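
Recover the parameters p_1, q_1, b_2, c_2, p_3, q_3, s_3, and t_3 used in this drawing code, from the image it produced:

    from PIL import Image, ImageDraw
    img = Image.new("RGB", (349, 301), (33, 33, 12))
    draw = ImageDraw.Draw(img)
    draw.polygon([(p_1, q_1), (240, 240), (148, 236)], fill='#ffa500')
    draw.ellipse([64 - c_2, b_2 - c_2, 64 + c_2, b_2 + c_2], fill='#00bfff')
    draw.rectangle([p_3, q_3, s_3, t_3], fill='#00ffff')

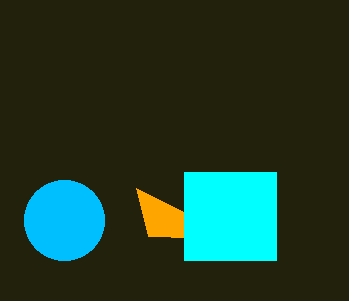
p_1 = 136; q_1 = 188; b_2 = 220; c_2 = 40; p_3 = 184; q_3 = 172; s_3 = 276; t_3 = 260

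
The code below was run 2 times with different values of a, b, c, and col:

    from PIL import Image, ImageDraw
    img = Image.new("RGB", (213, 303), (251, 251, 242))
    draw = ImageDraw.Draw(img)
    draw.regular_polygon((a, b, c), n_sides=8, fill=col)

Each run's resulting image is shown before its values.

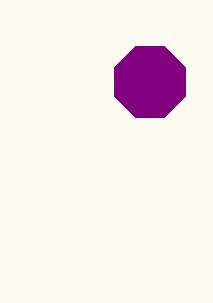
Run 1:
a = 150
b = 82
c = 38
col = 'purple'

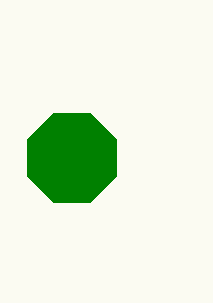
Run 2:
a = 72
b = 158
c = 48
col = 'green'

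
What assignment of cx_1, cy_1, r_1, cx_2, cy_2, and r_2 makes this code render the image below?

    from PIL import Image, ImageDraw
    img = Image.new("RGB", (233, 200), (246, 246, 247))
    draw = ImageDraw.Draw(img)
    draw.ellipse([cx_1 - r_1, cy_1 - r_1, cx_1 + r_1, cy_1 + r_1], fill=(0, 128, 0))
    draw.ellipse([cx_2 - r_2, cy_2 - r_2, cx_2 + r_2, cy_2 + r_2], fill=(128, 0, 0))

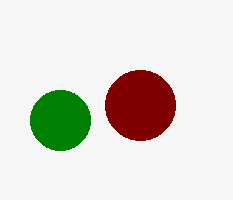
cx_1 = 60, cy_1 = 120, r_1 = 30, cx_2 = 140, cy_2 = 105, r_2 = 35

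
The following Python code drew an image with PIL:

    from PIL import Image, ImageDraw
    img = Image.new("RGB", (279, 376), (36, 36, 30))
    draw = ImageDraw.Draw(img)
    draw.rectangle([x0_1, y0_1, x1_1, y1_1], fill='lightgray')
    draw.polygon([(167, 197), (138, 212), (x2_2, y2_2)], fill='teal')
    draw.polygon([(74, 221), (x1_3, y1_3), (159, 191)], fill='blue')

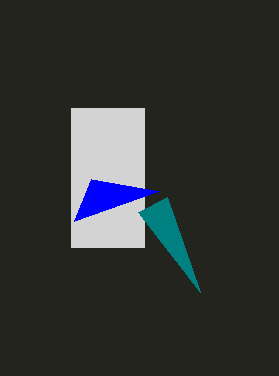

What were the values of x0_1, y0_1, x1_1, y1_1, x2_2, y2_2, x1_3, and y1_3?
x0_1 = 71
y0_1 = 108
x1_1 = 144
y1_1 = 247
x2_2 = 200
y2_2 = 292
x1_3 = 91
y1_3 = 179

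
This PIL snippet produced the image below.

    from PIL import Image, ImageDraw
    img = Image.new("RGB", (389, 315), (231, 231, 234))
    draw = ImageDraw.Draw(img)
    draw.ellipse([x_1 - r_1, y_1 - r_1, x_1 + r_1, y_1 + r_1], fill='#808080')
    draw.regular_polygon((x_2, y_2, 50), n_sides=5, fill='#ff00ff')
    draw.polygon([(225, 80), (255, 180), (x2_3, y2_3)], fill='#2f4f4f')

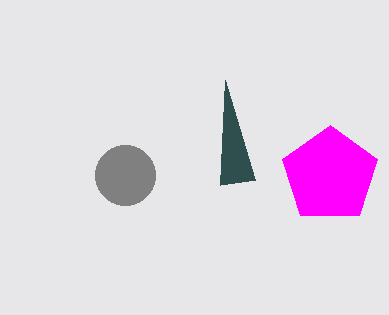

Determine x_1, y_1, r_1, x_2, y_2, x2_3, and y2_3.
x_1 = 125, y_1 = 175, r_1 = 30, x_2 = 330, y_2 = 175, x2_3 = 220, y2_3 = 185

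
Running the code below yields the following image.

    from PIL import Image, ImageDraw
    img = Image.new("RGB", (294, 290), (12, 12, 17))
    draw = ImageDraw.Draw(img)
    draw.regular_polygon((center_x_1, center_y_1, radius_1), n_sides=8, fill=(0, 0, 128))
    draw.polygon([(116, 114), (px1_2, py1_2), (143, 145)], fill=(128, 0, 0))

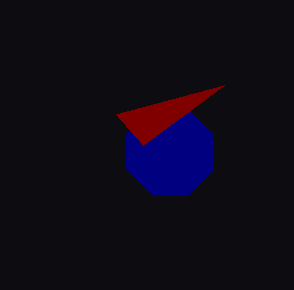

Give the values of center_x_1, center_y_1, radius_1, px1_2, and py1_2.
center_x_1 = 170; center_y_1 = 152; radius_1 = 47; px1_2 = 224; py1_2 = 85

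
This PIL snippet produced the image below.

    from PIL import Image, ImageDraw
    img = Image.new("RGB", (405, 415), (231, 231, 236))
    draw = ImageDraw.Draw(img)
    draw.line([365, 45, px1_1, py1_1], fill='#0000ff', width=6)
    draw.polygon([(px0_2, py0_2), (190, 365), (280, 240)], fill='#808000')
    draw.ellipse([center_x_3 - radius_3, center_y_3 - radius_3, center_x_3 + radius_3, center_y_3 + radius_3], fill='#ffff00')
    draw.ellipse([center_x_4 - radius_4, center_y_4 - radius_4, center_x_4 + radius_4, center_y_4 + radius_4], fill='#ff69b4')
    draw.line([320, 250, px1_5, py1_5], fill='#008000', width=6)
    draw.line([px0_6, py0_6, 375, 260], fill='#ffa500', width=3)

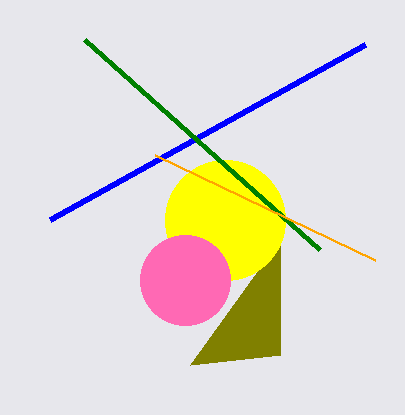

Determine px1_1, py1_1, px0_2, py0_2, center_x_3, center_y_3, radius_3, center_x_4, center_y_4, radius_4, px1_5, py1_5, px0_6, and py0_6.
px1_1 = 50
py1_1 = 220
px0_2 = 280
py0_2 = 355
center_x_3 = 225
center_y_3 = 220
radius_3 = 60
center_x_4 = 185
center_y_4 = 280
radius_4 = 45
px1_5 = 85
py1_5 = 40
px0_6 = 155
py0_6 = 155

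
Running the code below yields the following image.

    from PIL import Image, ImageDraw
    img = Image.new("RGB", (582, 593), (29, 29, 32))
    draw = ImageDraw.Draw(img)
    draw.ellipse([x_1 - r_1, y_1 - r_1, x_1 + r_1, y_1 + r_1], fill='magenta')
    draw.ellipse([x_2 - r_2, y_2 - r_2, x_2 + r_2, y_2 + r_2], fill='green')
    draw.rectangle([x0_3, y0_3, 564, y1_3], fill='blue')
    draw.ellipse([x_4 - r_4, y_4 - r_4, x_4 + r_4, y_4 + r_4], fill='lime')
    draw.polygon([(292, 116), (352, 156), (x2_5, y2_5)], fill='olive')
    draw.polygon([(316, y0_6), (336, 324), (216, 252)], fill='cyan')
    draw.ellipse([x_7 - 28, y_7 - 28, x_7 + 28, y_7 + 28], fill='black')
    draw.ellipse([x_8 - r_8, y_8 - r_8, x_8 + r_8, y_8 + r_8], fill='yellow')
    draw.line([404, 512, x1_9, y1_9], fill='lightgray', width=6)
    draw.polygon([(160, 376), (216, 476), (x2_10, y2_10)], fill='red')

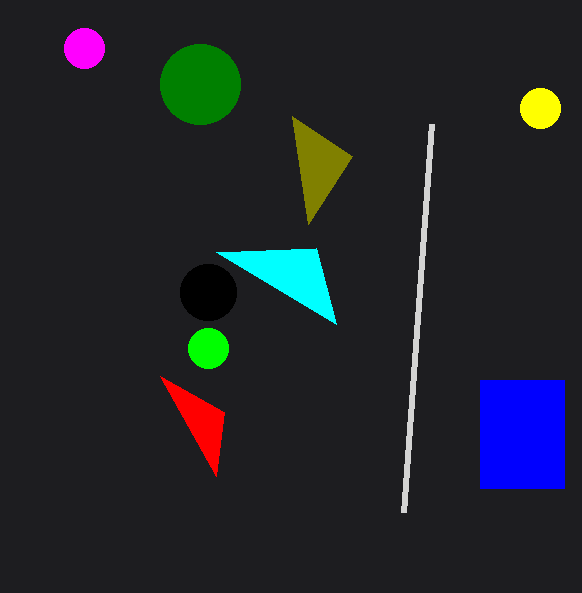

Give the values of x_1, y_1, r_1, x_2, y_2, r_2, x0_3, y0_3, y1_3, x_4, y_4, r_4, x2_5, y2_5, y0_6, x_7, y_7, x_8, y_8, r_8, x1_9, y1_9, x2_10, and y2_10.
x_1 = 84, y_1 = 48, r_1 = 20, x_2 = 200, y_2 = 84, r_2 = 40, x0_3 = 480, y0_3 = 380, y1_3 = 488, x_4 = 208, y_4 = 348, r_4 = 20, x2_5 = 308, y2_5 = 224, y0_6 = 248, x_7 = 208, y_7 = 292, x_8 = 540, y_8 = 108, r_8 = 20, x1_9 = 432, y1_9 = 124, x2_10 = 224, y2_10 = 412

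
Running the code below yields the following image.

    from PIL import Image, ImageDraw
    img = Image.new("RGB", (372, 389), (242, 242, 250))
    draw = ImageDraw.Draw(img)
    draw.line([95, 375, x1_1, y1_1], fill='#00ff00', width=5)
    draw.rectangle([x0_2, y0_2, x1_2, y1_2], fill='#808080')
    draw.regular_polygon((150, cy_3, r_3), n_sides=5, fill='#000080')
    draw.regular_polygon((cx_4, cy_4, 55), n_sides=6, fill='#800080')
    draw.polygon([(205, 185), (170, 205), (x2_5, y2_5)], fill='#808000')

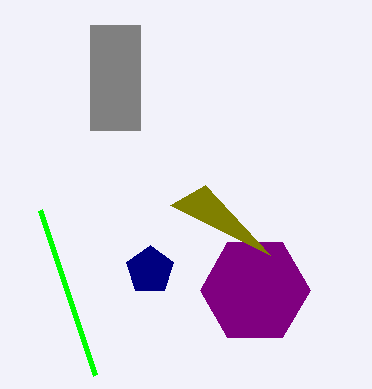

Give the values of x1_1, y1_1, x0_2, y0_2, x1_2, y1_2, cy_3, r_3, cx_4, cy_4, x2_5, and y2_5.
x1_1 = 40; y1_1 = 210; x0_2 = 90; y0_2 = 25; x1_2 = 140; y1_2 = 130; cy_3 = 270; r_3 = 25; cx_4 = 255; cy_4 = 290; x2_5 = 270; y2_5 = 255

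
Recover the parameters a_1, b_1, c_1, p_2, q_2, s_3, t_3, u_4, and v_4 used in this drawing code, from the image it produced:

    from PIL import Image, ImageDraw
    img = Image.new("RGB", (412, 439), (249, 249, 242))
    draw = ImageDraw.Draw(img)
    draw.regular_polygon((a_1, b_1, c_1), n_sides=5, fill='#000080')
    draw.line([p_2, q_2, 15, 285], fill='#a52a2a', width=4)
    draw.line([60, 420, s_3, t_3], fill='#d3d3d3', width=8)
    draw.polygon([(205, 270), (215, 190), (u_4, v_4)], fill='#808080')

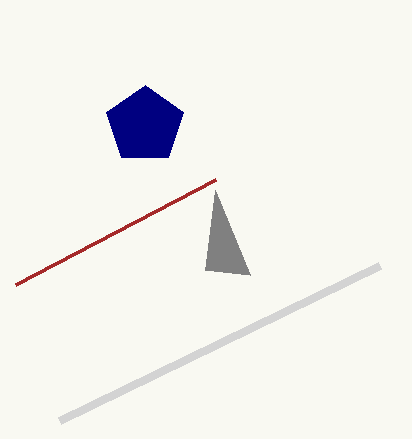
a_1 = 145; b_1 = 125; c_1 = 40; p_2 = 215; q_2 = 180; s_3 = 380; t_3 = 265; u_4 = 250; v_4 = 275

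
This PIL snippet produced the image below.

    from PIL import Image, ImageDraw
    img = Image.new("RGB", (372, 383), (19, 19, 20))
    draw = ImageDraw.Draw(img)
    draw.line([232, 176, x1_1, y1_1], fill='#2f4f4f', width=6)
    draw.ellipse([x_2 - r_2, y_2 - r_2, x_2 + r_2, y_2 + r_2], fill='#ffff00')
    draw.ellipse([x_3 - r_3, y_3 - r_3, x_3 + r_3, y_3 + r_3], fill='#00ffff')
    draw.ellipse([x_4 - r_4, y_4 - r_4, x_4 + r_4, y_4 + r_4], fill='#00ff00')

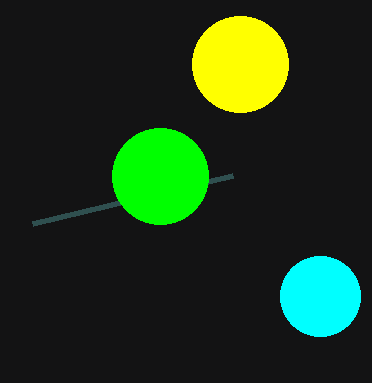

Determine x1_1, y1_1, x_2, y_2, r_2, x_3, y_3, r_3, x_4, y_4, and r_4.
x1_1 = 32
y1_1 = 224
x_2 = 240
y_2 = 64
r_2 = 48
x_3 = 320
y_3 = 296
r_3 = 40
x_4 = 160
y_4 = 176
r_4 = 48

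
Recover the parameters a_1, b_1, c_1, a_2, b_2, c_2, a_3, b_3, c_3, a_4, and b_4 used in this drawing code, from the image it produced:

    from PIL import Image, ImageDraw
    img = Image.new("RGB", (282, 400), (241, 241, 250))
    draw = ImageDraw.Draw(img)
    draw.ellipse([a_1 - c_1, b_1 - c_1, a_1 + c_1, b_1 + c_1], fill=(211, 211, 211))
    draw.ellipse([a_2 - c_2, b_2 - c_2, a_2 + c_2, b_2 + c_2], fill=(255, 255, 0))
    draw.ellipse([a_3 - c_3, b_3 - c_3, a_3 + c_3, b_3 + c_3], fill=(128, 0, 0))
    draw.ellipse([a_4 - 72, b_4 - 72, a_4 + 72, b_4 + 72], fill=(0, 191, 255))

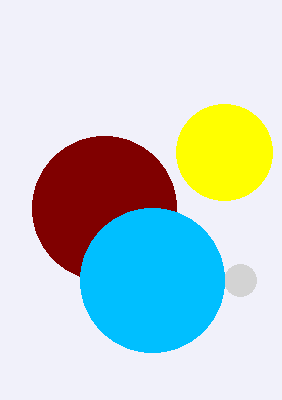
a_1 = 240, b_1 = 280, c_1 = 16, a_2 = 224, b_2 = 152, c_2 = 48, a_3 = 104, b_3 = 208, c_3 = 72, a_4 = 152, b_4 = 280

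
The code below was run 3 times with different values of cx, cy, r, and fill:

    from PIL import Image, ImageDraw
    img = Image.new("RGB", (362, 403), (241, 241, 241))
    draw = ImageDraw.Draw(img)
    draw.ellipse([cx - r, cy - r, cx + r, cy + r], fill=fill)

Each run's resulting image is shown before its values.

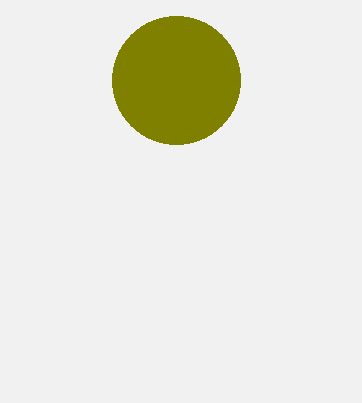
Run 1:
cx = 176; cy = 80; r = 64; fill = 'olive'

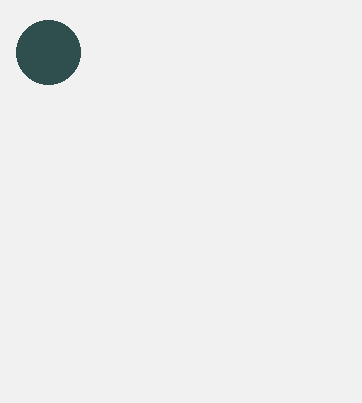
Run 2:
cx = 48, cy = 52, r = 32, fill = 'darkslategray'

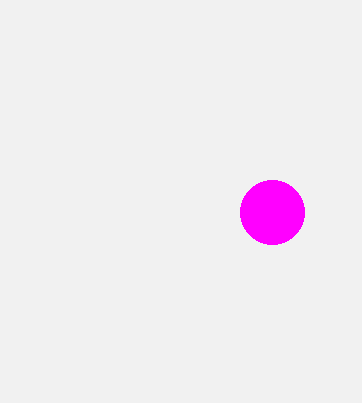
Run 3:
cx = 272; cy = 212; r = 32; fill = 'magenta'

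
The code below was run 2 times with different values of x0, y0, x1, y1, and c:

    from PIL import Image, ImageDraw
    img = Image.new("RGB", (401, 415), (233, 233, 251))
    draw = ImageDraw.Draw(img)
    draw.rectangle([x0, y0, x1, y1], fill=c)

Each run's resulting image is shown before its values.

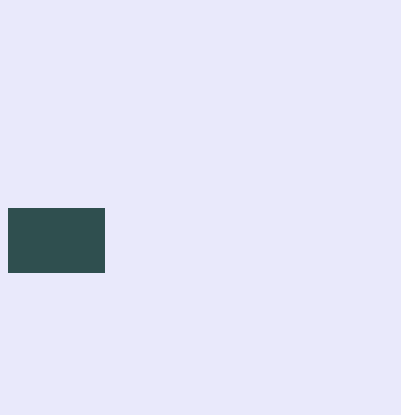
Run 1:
x0 = 8; y0 = 208; x1 = 104; y1 = 272; c = 'darkslategray'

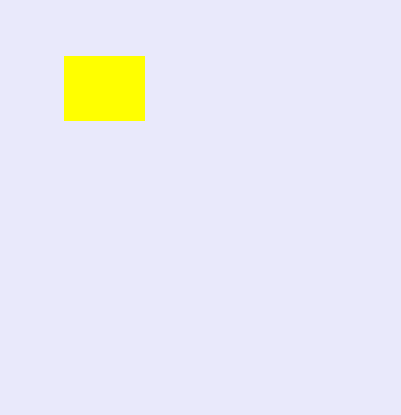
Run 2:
x0 = 64
y0 = 56
x1 = 144
y1 = 120
c = 'yellow'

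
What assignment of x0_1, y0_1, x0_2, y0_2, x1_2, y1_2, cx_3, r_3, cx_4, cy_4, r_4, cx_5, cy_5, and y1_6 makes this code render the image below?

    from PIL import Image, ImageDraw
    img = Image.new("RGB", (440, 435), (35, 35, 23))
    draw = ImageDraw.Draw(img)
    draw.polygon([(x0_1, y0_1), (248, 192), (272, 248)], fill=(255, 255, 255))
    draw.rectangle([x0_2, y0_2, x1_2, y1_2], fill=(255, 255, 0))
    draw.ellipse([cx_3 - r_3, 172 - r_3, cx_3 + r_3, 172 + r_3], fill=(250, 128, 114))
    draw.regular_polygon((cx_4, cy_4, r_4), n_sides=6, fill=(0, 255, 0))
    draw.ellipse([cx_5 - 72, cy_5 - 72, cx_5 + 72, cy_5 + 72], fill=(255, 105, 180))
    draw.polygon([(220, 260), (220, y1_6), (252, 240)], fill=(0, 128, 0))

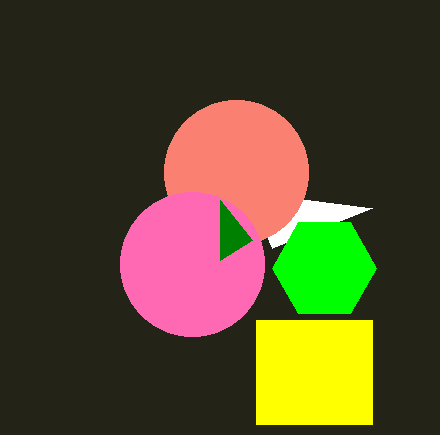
x0_1 = 372; y0_1 = 208; x0_2 = 256; y0_2 = 320; x1_2 = 372; y1_2 = 424; cx_3 = 236; r_3 = 72; cx_4 = 324; cy_4 = 268; r_4 = 52; cx_5 = 192; cy_5 = 264; y1_6 = 200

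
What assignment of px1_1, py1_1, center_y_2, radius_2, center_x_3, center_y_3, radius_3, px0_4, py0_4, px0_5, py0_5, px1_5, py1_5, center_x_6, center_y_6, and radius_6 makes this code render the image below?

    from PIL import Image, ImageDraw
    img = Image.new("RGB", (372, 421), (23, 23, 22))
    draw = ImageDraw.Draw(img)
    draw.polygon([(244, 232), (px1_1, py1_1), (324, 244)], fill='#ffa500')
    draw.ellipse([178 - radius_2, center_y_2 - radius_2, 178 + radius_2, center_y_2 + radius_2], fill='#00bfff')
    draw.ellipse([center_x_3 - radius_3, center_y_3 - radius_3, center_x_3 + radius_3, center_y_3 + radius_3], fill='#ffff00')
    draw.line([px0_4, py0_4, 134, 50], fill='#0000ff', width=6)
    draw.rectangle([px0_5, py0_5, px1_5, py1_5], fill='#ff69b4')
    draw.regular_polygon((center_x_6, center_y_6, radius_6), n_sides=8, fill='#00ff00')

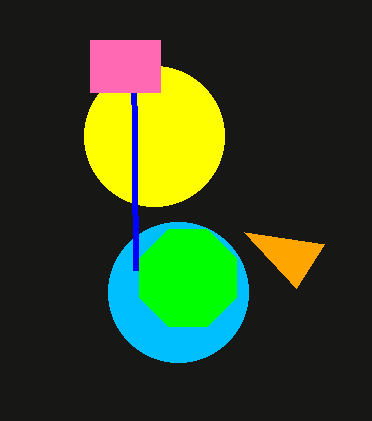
px1_1 = 296
py1_1 = 288
center_y_2 = 292
radius_2 = 70
center_x_3 = 154
center_y_3 = 136
radius_3 = 70
px0_4 = 136
py0_4 = 270
px0_5 = 90
py0_5 = 40
px1_5 = 160
py1_5 = 92
center_x_6 = 188
center_y_6 = 278
radius_6 = 52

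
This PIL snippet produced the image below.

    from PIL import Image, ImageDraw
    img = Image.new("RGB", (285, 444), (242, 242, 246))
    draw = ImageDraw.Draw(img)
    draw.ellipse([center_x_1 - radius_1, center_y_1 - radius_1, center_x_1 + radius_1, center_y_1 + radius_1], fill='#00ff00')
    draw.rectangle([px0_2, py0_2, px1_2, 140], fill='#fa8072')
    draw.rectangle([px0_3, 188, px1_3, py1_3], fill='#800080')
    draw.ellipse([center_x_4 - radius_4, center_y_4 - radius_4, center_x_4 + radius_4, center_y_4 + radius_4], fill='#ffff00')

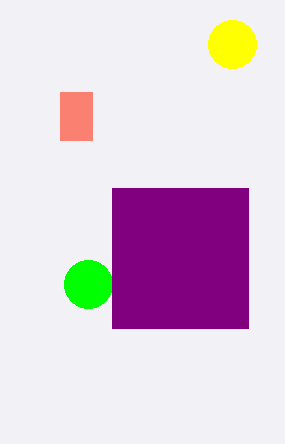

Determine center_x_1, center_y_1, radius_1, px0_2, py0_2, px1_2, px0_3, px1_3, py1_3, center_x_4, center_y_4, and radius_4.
center_x_1 = 88
center_y_1 = 284
radius_1 = 24
px0_2 = 60
py0_2 = 92
px1_2 = 92
px0_3 = 112
px1_3 = 248
py1_3 = 328
center_x_4 = 232
center_y_4 = 44
radius_4 = 24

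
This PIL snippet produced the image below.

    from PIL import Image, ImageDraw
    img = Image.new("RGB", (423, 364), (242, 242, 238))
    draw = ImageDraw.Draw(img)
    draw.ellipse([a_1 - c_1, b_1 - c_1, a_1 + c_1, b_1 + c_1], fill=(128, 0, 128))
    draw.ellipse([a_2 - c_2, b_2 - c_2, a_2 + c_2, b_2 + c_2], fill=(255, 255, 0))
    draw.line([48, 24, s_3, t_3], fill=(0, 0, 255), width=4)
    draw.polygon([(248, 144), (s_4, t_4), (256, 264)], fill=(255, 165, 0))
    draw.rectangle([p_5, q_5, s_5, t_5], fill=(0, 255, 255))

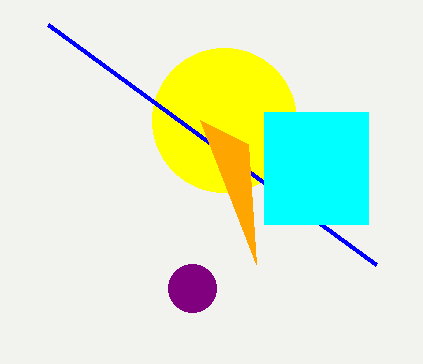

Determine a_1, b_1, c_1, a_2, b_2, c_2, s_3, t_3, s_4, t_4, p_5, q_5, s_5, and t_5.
a_1 = 192, b_1 = 288, c_1 = 24, a_2 = 224, b_2 = 120, c_2 = 72, s_3 = 376, t_3 = 264, s_4 = 200, t_4 = 120, p_5 = 264, q_5 = 112, s_5 = 368, t_5 = 224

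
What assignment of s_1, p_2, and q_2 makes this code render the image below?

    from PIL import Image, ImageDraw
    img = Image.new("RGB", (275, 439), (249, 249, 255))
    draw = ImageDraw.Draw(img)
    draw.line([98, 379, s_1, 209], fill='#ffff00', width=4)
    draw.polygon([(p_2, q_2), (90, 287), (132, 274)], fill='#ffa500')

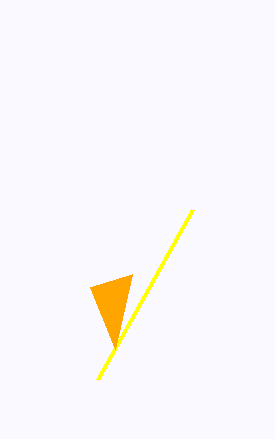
s_1 = 193; p_2 = 115; q_2 = 349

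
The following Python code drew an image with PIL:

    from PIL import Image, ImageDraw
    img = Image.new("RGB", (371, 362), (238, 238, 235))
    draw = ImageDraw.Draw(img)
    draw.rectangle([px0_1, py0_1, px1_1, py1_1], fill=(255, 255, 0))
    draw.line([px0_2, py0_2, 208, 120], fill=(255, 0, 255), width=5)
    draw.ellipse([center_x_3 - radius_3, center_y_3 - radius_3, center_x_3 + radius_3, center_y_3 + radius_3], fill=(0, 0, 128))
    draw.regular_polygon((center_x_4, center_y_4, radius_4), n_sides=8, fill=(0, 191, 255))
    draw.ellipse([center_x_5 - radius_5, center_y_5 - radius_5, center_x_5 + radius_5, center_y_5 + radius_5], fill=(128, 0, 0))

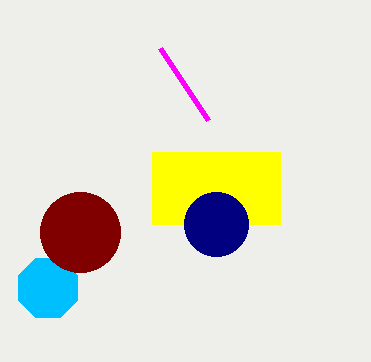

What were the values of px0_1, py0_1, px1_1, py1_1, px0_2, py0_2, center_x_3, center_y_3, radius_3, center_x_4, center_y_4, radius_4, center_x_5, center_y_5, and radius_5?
px0_1 = 152, py0_1 = 152, px1_1 = 280, py1_1 = 224, px0_2 = 160, py0_2 = 48, center_x_3 = 216, center_y_3 = 224, radius_3 = 32, center_x_4 = 48, center_y_4 = 288, radius_4 = 32, center_x_5 = 80, center_y_5 = 232, radius_5 = 40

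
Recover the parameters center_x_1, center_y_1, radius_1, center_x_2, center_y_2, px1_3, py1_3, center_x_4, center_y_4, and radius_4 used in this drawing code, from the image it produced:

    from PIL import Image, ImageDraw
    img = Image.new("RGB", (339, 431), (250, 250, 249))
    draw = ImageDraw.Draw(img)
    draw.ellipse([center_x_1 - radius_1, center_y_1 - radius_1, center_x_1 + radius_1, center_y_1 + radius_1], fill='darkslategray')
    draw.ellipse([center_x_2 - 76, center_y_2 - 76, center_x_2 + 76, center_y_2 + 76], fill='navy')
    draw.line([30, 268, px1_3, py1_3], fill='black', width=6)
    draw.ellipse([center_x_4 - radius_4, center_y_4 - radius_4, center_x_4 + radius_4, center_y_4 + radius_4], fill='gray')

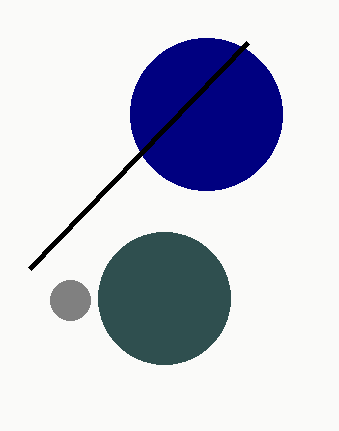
center_x_1 = 164; center_y_1 = 298; radius_1 = 66; center_x_2 = 206; center_y_2 = 114; px1_3 = 248; py1_3 = 42; center_x_4 = 70; center_y_4 = 300; radius_4 = 20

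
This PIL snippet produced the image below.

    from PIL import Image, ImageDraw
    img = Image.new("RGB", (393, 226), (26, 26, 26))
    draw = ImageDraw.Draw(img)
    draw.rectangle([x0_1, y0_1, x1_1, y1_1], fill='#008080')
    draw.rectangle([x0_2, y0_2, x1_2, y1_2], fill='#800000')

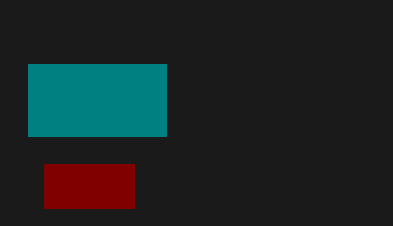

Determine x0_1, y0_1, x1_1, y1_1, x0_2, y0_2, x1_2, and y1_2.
x0_1 = 28
y0_1 = 64
x1_1 = 166
y1_1 = 136
x0_2 = 44
y0_2 = 164
x1_2 = 134
y1_2 = 208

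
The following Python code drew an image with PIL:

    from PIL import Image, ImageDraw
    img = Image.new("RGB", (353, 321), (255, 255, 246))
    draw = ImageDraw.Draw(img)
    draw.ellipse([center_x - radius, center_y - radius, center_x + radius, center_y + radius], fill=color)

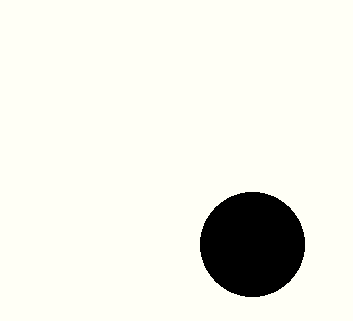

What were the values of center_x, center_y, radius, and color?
center_x = 252; center_y = 244; radius = 52; color = 'black'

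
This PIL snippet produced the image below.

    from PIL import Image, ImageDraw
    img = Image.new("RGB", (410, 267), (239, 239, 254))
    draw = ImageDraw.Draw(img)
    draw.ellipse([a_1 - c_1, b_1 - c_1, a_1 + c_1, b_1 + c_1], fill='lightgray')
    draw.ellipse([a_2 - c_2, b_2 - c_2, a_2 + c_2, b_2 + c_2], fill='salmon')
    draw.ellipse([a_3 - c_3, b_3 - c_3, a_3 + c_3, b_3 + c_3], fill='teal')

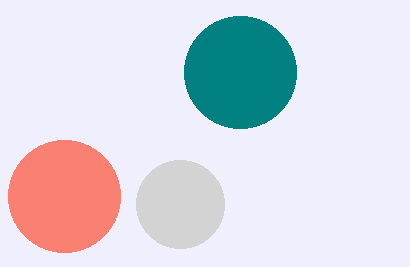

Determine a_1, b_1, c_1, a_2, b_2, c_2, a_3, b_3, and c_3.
a_1 = 180; b_1 = 204; c_1 = 44; a_2 = 64; b_2 = 196; c_2 = 56; a_3 = 240; b_3 = 72; c_3 = 56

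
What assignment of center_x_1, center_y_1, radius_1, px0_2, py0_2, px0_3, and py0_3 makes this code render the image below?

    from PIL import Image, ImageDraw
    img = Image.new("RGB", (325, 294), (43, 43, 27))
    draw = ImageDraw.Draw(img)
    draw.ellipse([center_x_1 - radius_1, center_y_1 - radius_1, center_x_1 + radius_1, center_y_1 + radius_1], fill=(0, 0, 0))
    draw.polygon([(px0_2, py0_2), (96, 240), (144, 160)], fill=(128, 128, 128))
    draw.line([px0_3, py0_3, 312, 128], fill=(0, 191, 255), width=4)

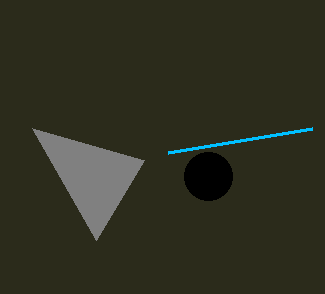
center_x_1 = 208
center_y_1 = 176
radius_1 = 24
px0_2 = 32
py0_2 = 128
px0_3 = 168
py0_3 = 152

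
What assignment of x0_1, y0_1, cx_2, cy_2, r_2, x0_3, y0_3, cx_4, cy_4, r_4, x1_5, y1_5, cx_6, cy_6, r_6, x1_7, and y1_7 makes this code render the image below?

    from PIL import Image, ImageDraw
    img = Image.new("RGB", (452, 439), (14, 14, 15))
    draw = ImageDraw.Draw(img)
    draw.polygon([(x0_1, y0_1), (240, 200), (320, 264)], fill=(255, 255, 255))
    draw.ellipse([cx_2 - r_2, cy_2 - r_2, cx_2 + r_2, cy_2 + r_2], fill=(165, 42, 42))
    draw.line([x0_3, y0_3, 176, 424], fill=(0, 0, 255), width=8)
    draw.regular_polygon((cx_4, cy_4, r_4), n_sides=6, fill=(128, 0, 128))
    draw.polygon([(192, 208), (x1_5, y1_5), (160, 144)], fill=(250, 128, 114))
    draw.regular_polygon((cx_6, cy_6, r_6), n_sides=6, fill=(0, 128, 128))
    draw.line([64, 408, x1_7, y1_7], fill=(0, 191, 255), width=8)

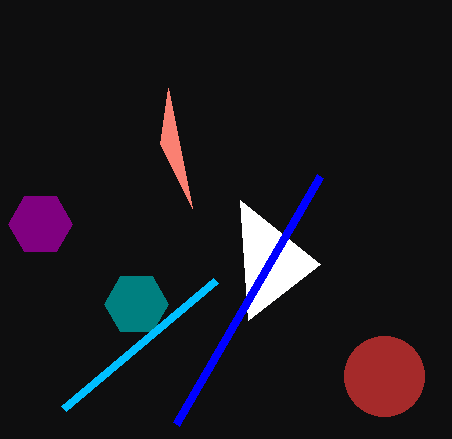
x0_1 = 248
y0_1 = 320
cx_2 = 384
cy_2 = 376
r_2 = 40
x0_3 = 320
y0_3 = 176
cx_4 = 40
cy_4 = 224
r_4 = 32
x1_5 = 168
y1_5 = 88
cx_6 = 136
cy_6 = 304
r_6 = 32
x1_7 = 216
y1_7 = 280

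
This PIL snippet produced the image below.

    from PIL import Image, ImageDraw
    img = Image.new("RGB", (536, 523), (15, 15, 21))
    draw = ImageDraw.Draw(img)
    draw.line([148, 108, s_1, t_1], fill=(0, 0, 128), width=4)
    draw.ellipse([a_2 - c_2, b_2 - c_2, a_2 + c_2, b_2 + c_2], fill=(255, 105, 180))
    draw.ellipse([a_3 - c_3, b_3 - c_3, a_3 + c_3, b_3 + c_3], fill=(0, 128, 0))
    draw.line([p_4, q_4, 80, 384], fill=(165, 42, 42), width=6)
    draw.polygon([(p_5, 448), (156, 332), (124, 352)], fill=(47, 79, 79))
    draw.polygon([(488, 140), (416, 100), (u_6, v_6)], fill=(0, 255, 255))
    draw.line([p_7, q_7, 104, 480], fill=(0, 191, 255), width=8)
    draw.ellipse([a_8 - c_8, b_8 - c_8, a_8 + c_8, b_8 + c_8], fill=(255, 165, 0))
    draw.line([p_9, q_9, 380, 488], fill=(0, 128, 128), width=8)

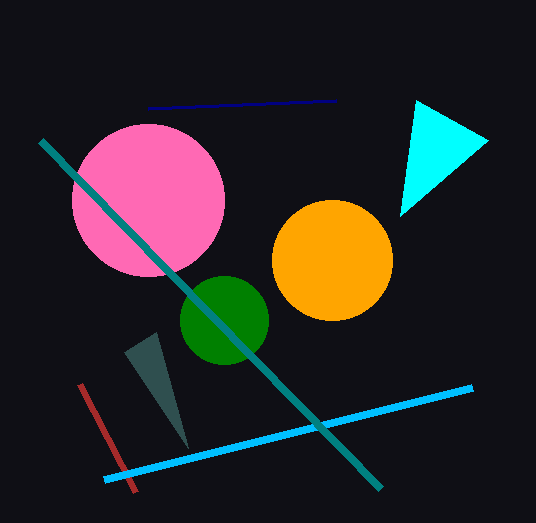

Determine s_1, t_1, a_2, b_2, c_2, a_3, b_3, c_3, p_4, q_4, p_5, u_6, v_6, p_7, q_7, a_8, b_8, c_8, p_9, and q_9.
s_1 = 336; t_1 = 100; a_2 = 148; b_2 = 200; c_2 = 76; a_3 = 224; b_3 = 320; c_3 = 44; p_4 = 136; q_4 = 492; p_5 = 188; u_6 = 400; v_6 = 216; p_7 = 472; q_7 = 388; a_8 = 332; b_8 = 260; c_8 = 60; p_9 = 40; q_9 = 140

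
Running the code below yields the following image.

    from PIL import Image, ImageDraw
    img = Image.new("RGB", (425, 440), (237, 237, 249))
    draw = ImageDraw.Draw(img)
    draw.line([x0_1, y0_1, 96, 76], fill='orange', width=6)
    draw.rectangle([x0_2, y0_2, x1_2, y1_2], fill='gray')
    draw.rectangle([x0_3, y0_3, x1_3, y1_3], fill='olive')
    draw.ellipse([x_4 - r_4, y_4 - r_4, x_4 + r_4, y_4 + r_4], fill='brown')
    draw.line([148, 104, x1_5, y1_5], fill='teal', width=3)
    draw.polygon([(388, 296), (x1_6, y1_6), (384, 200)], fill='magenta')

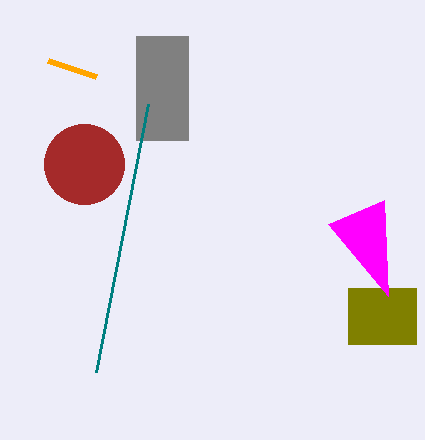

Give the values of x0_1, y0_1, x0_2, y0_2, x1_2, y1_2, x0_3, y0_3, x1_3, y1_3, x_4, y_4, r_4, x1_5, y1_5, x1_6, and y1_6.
x0_1 = 48, y0_1 = 60, x0_2 = 136, y0_2 = 36, x1_2 = 188, y1_2 = 140, x0_3 = 348, y0_3 = 288, x1_3 = 416, y1_3 = 344, x_4 = 84, y_4 = 164, r_4 = 40, x1_5 = 96, y1_5 = 372, x1_6 = 328, y1_6 = 224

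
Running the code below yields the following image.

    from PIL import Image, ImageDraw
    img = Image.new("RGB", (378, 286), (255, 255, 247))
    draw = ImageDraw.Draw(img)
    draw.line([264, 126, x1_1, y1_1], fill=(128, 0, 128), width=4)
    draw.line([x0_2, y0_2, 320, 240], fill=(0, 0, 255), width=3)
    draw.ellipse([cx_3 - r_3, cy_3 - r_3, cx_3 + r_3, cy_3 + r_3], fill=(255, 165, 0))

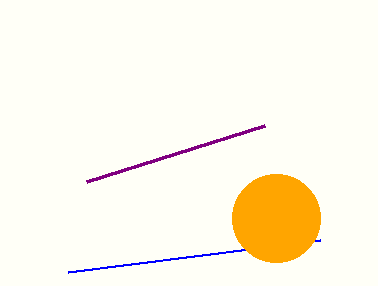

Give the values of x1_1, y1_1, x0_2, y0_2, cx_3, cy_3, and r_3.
x1_1 = 86; y1_1 = 182; x0_2 = 68; y0_2 = 272; cx_3 = 276; cy_3 = 218; r_3 = 44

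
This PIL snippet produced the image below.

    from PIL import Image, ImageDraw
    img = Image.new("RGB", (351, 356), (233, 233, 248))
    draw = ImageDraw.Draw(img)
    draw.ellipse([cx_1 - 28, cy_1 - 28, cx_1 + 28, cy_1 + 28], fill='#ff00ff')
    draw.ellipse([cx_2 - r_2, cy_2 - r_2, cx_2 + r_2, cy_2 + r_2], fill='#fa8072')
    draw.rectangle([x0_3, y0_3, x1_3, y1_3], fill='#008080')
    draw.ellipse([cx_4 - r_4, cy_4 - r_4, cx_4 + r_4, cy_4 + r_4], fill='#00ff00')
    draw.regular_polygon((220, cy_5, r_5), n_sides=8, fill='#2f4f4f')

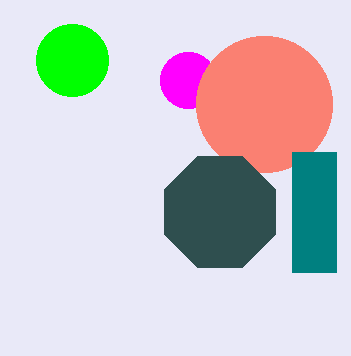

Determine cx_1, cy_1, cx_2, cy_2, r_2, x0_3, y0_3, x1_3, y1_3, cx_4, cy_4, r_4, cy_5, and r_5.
cx_1 = 188, cy_1 = 80, cx_2 = 264, cy_2 = 104, r_2 = 68, x0_3 = 292, y0_3 = 152, x1_3 = 336, y1_3 = 272, cx_4 = 72, cy_4 = 60, r_4 = 36, cy_5 = 212, r_5 = 60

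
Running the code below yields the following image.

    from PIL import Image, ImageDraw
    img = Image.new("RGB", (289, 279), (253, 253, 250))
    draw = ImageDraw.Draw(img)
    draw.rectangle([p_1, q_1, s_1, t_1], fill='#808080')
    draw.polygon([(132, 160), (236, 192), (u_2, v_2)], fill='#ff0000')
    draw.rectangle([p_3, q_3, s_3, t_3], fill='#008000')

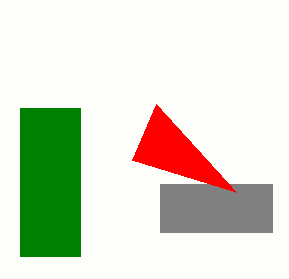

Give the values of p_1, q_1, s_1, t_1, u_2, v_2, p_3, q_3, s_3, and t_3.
p_1 = 160; q_1 = 184; s_1 = 272; t_1 = 232; u_2 = 156; v_2 = 104; p_3 = 20; q_3 = 108; s_3 = 80; t_3 = 256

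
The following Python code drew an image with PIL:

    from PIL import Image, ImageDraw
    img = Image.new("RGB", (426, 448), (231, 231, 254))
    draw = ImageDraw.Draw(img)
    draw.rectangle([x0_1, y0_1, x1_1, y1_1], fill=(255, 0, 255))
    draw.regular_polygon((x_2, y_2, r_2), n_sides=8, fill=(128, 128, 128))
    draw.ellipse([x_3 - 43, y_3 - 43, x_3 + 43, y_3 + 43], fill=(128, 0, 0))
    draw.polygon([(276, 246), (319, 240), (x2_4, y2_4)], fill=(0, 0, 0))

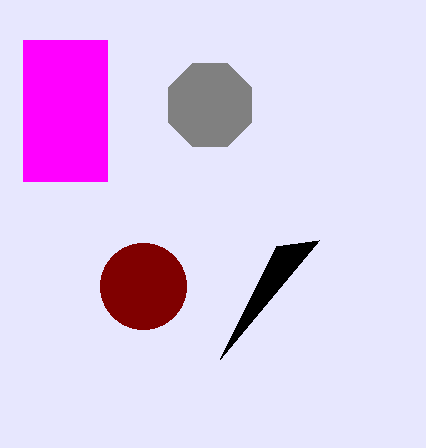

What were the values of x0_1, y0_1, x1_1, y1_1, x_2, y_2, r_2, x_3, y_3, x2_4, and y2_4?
x0_1 = 23
y0_1 = 40
x1_1 = 107
y1_1 = 181
x_2 = 210
y_2 = 105
r_2 = 45
x_3 = 143
y_3 = 286
x2_4 = 220
y2_4 = 359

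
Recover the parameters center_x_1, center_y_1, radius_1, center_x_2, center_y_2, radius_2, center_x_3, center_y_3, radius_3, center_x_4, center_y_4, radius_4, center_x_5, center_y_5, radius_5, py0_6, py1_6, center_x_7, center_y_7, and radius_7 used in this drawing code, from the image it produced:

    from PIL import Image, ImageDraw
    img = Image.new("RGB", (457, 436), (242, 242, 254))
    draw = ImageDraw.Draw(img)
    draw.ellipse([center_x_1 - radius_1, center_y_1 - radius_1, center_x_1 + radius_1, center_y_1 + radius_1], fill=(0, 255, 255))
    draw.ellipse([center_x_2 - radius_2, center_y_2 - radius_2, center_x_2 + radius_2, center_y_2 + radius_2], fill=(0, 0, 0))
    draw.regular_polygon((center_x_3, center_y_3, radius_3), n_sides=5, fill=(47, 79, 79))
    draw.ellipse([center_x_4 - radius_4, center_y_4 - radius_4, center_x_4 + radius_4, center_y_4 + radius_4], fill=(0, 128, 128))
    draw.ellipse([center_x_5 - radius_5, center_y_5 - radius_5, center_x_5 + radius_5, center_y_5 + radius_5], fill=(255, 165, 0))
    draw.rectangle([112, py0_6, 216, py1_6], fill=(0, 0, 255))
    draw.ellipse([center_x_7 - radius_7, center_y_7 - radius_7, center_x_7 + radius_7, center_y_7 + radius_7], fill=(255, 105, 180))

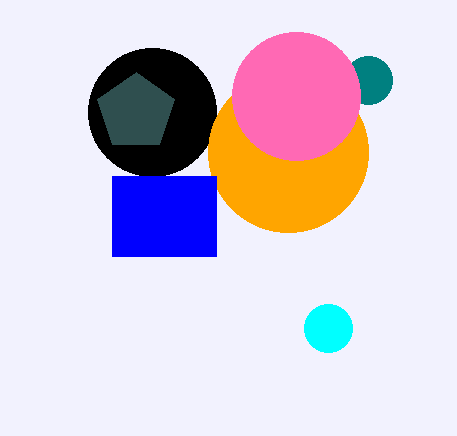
center_x_1 = 328
center_y_1 = 328
radius_1 = 24
center_x_2 = 152
center_y_2 = 112
radius_2 = 64
center_x_3 = 136
center_y_3 = 112
radius_3 = 40
center_x_4 = 368
center_y_4 = 80
radius_4 = 24
center_x_5 = 288
center_y_5 = 152
radius_5 = 80
py0_6 = 176
py1_6 = 256
center_x_7 = 296
center_y_7 = 96
radius_7 = 64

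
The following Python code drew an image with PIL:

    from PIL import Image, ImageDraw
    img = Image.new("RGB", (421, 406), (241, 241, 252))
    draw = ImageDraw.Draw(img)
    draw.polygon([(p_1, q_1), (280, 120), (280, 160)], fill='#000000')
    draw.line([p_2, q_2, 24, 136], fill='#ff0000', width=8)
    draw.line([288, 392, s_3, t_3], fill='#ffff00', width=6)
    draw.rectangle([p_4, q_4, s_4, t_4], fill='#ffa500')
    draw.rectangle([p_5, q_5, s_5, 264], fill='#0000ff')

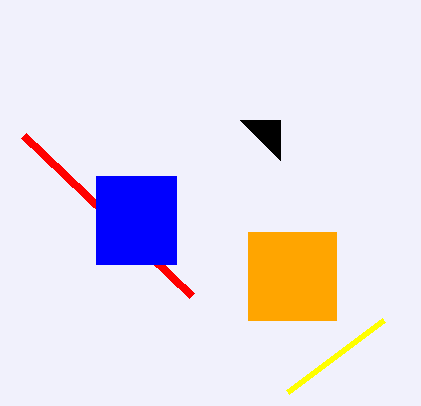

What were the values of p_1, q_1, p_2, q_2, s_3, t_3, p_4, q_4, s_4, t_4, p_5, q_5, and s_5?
p_1 = 240
q_1 = 120
p_2 = 192
q_2 = 296
s_3 = 384
t_3 = 320
p_4 = 248
q_4 = 232
s_4 = 336
t_4 = 320
p_5 = 96
q_5 = 176
s_5 = 176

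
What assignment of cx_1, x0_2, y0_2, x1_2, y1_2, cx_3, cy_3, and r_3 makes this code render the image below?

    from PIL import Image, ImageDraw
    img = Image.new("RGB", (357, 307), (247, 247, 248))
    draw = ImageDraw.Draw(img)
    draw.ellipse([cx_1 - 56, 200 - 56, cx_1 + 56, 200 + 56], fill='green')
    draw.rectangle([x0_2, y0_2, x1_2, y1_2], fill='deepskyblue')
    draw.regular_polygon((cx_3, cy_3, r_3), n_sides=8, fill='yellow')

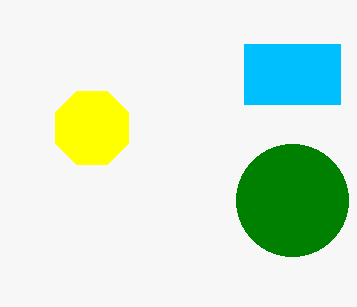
cx_1 = 292
x0_2 = 244
y0_2 = 44
x1_2 = 340
y1_2 = 104
cx_3 = 92
cy_3 = 128
r_3 = 40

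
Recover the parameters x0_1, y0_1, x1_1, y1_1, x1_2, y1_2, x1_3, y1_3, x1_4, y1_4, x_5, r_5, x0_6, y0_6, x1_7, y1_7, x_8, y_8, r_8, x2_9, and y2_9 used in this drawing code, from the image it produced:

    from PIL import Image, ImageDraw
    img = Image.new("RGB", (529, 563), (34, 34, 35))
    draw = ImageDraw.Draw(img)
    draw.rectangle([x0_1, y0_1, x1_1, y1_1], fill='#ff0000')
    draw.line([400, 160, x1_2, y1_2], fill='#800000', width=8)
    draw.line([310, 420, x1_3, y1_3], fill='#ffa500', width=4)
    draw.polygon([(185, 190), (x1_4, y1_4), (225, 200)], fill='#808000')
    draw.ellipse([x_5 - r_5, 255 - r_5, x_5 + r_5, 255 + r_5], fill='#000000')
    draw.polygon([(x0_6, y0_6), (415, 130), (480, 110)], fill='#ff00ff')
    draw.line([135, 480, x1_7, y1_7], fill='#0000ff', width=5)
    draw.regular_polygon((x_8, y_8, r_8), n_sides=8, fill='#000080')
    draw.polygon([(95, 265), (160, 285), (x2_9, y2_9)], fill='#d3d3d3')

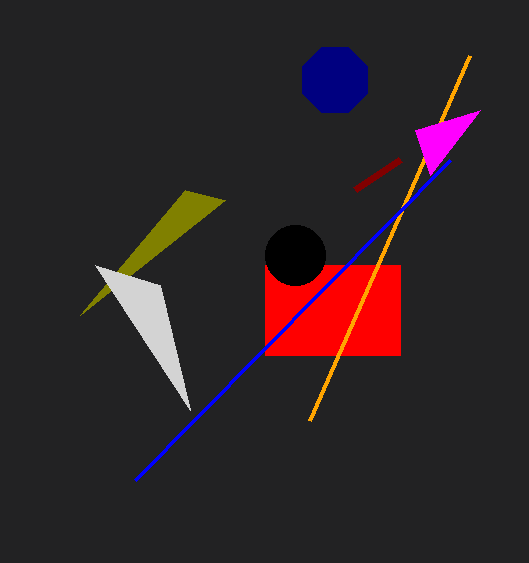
x0_1 = 265, y0_1 = 265, x1_1 = 400, y1_1 = 355, x1_2 = 355, y1_2 = 190, x1_3 = 470, y1_3 = 55, x1_4 = 80, y1_4 = 315, x_5 = 295, r_5 = 30, x0_6 = 430, y0_6 = 175, x1_7 = 450, y1_7 = 160, x_8 = 335, y_8 = 80, r_8 = 35, x2_9 = 190, y2_9 = 410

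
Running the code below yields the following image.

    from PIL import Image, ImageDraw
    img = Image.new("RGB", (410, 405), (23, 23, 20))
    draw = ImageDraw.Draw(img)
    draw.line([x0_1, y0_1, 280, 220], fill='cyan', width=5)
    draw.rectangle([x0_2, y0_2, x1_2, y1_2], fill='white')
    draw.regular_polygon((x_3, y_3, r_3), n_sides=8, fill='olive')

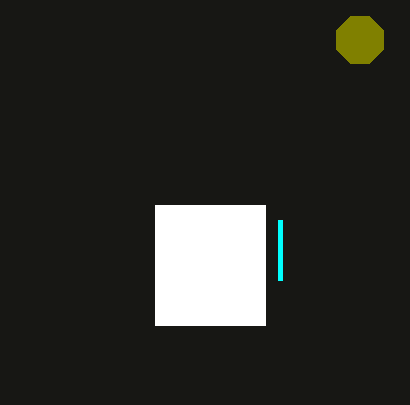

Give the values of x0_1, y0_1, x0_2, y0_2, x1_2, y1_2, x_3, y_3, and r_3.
x0_1 = 280, y0_1 = 280, x0_2 = 155, y0_2 = 205, x1_2 = 265, y1_2 = 325, x_3 = 360, y_3 = 40, r_3 = 25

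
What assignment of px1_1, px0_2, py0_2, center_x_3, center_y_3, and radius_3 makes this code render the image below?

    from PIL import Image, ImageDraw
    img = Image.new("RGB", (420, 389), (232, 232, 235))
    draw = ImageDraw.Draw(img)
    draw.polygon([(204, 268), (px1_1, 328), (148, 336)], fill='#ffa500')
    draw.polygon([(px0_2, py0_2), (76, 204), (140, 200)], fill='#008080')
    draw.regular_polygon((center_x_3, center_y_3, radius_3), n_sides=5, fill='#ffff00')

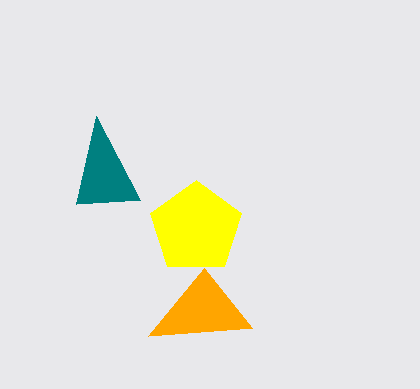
px1_1 = 252
px0_2 = 96
py0_2 = 116
center_x_3 = 196
center_y_3 = 228
radius_3 = 48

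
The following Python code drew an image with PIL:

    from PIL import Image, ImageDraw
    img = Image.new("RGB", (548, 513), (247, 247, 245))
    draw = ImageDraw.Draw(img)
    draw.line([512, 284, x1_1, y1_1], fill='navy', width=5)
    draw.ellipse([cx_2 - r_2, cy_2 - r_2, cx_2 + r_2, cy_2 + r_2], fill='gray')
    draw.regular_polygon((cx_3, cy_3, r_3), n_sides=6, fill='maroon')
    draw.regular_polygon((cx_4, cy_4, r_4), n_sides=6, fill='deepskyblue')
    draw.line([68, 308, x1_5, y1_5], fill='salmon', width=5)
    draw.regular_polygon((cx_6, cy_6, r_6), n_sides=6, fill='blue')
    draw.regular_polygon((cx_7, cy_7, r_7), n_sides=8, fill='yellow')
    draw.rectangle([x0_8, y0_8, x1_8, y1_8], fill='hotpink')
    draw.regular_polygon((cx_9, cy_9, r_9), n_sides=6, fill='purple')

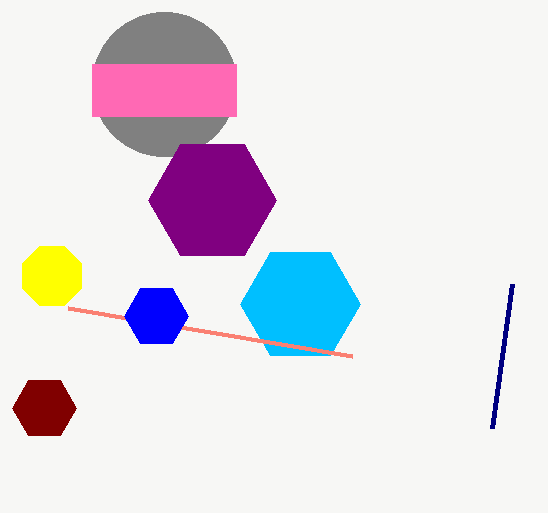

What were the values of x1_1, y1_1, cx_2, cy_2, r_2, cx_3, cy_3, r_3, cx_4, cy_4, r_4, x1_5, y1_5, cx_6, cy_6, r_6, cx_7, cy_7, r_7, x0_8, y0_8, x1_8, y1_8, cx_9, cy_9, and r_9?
x1_1 = 492, y1_1 = 428, cx_2 = 164, cy_2 = 84, r_2 = 72, cx_3 = 44, cy_3 = 408, r_3 = 32, cx_4 = 300, cy_4 = 304, r_4 = 60, x1_5 = 352, y1_5 = 356, cx_6 = 156, cy_6 = 316, r_6 = 32, cx_7 = 52, cy_7 = 276, r_7 = 32, x0_8 = 92, y0_8 = 64, x1_8 = 236, y1_8 = 116, cx_9 = 212, cy_9 = 200, r_9 = 64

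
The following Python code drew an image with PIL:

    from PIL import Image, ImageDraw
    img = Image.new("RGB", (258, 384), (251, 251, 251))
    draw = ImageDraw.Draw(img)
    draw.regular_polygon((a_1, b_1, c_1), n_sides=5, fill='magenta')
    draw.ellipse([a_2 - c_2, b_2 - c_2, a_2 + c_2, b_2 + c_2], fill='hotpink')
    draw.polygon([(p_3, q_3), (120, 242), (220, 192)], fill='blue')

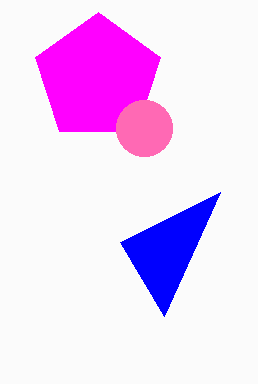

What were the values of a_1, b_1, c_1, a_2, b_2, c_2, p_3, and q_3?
a_1 = 98; b_1 = 78; c_1 = 66; a_2 = 144; b_2 = 128; c_2 = 28; p_3 = 164; q_3 = 316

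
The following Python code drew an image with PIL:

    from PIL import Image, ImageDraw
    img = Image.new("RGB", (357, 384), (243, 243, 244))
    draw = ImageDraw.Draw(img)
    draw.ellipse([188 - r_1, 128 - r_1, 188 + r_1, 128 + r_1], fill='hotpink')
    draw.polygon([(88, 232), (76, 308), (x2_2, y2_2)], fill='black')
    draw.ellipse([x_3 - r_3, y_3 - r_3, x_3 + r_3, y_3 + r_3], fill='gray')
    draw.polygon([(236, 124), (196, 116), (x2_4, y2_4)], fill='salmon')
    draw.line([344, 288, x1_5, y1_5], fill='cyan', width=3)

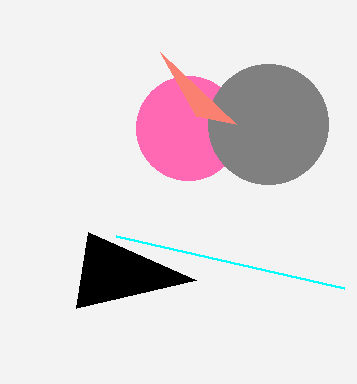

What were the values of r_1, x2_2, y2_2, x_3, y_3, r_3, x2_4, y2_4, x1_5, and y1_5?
r_1 = 52; x2_2 = 196; y2_2 = 280; x_3 = 268; y_3 = 124; r_3 = 60; x2_4 = 160; y2_4 = 52; x1_5 = 116; y1_5 = 236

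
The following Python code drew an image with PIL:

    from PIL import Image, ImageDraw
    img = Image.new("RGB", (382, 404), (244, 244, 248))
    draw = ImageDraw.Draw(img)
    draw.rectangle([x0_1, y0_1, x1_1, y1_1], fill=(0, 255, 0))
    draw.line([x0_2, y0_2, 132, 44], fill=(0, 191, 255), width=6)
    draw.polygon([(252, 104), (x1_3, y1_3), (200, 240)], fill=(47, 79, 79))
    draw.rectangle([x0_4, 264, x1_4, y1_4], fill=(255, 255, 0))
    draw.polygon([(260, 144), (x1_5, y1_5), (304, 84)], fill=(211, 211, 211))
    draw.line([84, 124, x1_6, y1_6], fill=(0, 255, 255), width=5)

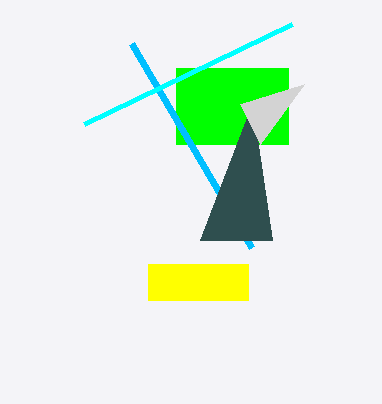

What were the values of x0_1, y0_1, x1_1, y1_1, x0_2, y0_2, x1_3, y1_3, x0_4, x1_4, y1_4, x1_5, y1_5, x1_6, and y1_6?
x0_1 = 176, y0_1 = 68, x1_1 = 288, y1_1 = 144, x0_2 = 252, y0_2 = 248, x1_3 = 272, y1_3 = 240, x0_4 = 148, x1_4 = 248, y1_4 = 300, x1_5 = 240, y1_5 = 104, x1_6 = 292, y1_6 = 24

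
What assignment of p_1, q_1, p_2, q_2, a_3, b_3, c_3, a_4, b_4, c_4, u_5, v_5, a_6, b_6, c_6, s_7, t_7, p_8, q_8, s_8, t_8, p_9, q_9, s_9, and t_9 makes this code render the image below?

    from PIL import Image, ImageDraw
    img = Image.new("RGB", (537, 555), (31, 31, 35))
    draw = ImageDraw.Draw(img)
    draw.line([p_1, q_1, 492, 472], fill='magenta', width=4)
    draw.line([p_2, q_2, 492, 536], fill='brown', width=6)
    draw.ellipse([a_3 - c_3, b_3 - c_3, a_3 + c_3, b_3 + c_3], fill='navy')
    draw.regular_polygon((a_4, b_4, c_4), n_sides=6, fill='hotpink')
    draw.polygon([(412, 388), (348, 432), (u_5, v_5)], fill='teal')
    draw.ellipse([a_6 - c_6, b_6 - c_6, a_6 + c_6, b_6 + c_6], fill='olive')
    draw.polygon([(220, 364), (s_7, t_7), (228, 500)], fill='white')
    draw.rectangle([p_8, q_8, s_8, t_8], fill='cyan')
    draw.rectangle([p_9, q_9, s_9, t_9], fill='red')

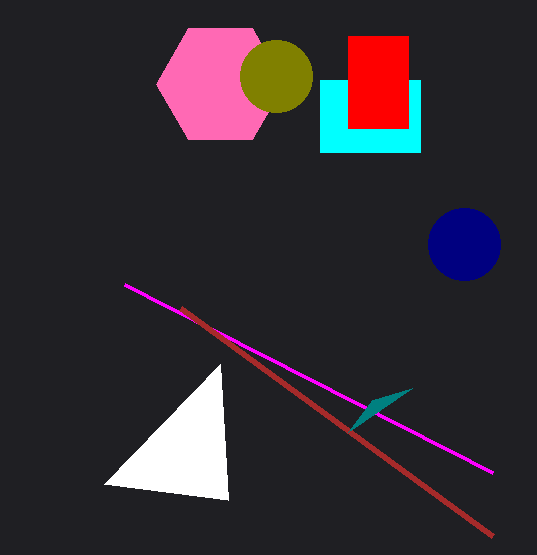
p_1 = 124
q_1 = 284
p_2 = 180
q_2 = 308
a_3 = 464
b_3 = 244
c_3 = 36
a_4 = 220
b_4 = 84
c_4 = 64
u_5 = 372
v_5 = 400
a_6 = 276
b_6 = 76
c_6 = 36
s_7 = 104
t_7 = 484
p_8 = 320
q_8 = 80
s_8 = 420
t_8 = 152
p_9 = 348
q_9 = 36
s_9 = 408
t_9 = 128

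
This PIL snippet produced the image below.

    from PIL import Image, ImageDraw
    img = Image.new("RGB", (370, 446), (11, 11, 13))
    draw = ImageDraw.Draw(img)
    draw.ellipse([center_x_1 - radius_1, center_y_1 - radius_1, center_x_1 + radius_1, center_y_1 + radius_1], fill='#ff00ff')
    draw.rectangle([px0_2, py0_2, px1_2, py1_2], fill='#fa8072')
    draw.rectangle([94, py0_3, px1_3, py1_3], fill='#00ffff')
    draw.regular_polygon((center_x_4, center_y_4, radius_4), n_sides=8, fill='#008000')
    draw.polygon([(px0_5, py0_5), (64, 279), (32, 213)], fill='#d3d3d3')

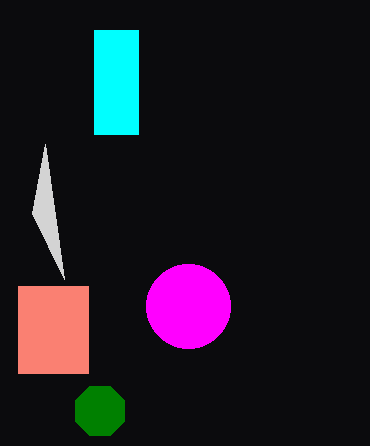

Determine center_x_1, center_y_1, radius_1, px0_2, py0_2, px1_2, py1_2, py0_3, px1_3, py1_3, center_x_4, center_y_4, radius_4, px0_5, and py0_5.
center_x_1 = 188; center_y_1 = 306; radius_1 = 42; px0_2 = 18; py0_2 = 286; px1_2 = 88; py1_2 = 373; py0_3 = 30; px1_3 = 138; py1_3 = 134; center_x_4 = 100; center_y_4 = 411; radius_4 = 27; px0_5 = 45; py0_5 = 144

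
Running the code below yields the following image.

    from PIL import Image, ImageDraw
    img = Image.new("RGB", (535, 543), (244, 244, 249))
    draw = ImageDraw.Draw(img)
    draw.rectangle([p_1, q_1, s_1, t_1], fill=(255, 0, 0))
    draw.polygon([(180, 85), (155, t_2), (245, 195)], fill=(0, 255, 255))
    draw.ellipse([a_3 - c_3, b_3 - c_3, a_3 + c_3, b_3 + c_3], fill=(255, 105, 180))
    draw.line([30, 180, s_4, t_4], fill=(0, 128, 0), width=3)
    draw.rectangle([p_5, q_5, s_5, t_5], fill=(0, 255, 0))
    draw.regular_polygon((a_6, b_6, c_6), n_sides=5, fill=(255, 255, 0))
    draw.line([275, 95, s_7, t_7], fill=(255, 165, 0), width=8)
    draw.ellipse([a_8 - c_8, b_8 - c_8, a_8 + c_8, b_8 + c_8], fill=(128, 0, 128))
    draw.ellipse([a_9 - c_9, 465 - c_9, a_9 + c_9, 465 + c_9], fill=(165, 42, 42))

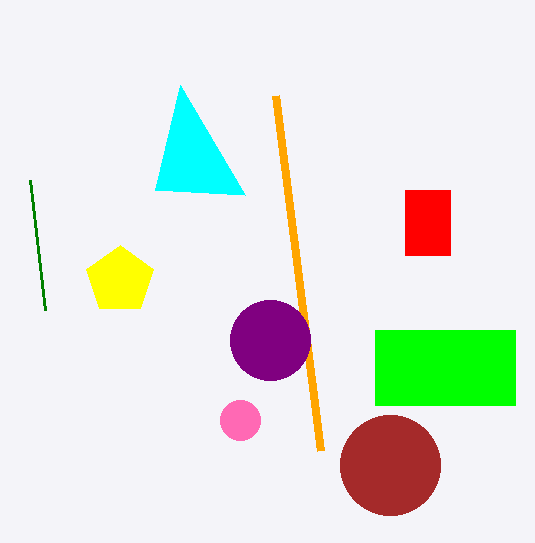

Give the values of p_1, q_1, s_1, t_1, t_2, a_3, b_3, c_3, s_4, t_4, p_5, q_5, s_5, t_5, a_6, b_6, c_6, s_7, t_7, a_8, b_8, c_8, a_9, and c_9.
p_1 = 405, q_1 = 190, s_1 = 450, t_1 = 255, t_2 = 190, a_3 = 240, b_3 = 420, c_3 = 20, s_4 = 45, t_4 = 310, p_5 = 375, q_5 = 330, s_5 = 515, t_5 = 405, a_6 = 120, b_6 = 280, c_6 = 35, s_7 = 320, t_7 = 450, a_8 = 270, b_8 = 340, c_8 = 40, a_9 = 390, c_9 = 50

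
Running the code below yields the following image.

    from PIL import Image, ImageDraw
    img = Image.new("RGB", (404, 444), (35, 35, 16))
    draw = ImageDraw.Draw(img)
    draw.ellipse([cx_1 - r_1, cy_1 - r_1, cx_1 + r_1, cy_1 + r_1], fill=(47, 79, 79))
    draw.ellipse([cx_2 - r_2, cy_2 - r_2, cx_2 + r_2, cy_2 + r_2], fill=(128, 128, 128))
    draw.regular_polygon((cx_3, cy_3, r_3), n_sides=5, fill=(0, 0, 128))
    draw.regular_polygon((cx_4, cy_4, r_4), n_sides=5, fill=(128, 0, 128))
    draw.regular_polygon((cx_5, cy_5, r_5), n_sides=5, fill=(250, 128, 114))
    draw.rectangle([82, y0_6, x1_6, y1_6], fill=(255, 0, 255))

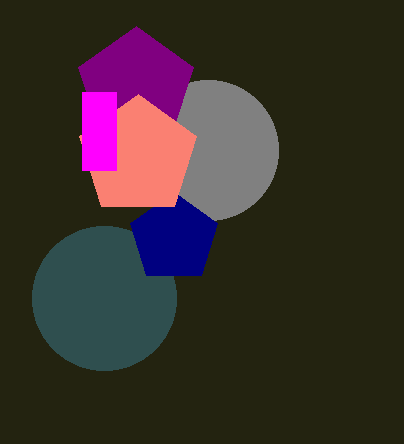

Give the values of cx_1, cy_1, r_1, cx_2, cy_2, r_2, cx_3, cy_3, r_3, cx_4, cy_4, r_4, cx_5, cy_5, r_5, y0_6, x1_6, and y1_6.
cx_1 = 104
cy_1 = 298
r_1 = 72
cx_2 = 208
cy_2 = 150
r_2 = 70
cx_3 = 174
cy_3 = 238
r_3 = 46
cx_4 = 136
cy_4 = 86
r_4 = 60
cx_5 = 138
cy_5 = 156
r_5 = 62
y0_6 = 92
x1_6 = 116
y1_6 = 170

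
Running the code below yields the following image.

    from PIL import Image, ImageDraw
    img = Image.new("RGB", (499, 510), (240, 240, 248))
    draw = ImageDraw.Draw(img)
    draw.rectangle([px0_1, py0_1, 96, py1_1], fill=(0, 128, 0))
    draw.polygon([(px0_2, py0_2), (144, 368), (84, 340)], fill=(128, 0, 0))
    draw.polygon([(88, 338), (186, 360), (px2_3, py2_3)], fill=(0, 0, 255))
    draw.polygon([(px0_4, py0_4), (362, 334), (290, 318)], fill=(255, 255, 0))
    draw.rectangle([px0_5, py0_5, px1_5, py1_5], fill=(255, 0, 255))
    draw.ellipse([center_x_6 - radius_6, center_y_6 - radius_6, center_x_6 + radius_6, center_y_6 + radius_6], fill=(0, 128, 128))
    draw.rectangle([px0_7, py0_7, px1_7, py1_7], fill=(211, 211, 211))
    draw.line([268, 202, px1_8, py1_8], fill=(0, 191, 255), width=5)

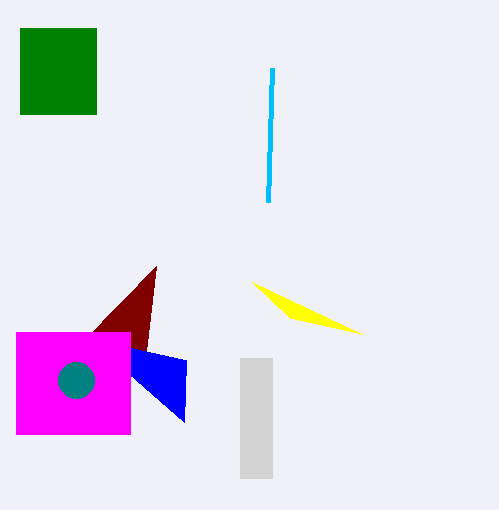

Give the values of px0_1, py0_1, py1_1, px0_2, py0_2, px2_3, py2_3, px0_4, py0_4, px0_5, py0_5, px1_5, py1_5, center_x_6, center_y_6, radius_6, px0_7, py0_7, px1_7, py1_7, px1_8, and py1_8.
px0_1 = 20
py0_1 = 28
py1_1 = 114
px0_2 = 156
py0_2 = 266
px2_3 = 184
py2_3 = 422
px0_4 = 252
py0_4 = 282
px0_5 = 16
py0_5 = 332
px1_5 = 130
py1_5 = 434
center_x_6 = 76
center_y_6 = 380
radius_6 = 18
px0_7 = 240
py0_7 = 358
px1_7 = 272
py1_7 = 478
px1_8 = 272
py1_8 = 68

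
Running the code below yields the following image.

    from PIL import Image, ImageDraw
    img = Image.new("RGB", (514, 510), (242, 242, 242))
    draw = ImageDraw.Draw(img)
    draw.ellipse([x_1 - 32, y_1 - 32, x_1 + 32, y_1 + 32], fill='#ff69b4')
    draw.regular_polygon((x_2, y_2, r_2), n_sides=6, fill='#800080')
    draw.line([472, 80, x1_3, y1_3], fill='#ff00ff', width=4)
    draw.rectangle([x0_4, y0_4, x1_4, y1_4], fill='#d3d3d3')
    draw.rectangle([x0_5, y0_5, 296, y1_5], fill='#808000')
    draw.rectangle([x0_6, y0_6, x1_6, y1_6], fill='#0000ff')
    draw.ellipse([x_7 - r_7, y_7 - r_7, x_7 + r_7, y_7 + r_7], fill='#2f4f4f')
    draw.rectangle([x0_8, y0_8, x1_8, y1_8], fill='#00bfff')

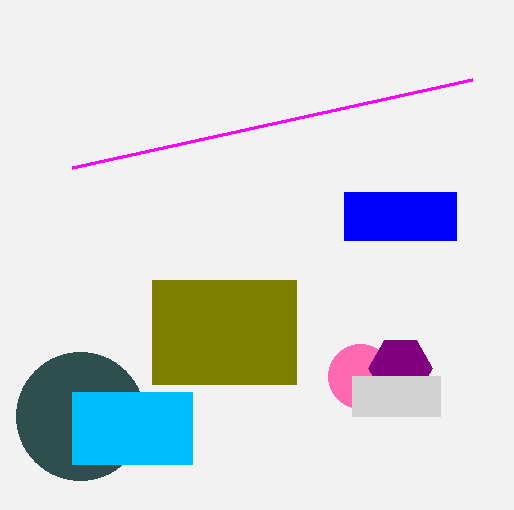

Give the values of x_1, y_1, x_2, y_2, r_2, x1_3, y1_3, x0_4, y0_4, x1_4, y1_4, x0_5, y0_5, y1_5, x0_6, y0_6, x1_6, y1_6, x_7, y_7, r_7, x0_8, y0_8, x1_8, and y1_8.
x_1 = 360, y_1 = 376, x_2 = 400, y_2 = 368, r_2 = 32, x1_3 = 72, y1_3 = 168, x0_4 = 352, y0_4 = 376, x1_4 = 440, y1_4 = 416, x0_5 = 152, y0_5 = 280, y1_5 = 384, x0_6 = 344, y0_6 = 192, x1_6 = 456, y1_6 = 240, x_7 = 80, y_7 = 416, r_7 = 64, x0_8 = 72, y0_8 = 392, x1_8 = 192, y1_8 = 464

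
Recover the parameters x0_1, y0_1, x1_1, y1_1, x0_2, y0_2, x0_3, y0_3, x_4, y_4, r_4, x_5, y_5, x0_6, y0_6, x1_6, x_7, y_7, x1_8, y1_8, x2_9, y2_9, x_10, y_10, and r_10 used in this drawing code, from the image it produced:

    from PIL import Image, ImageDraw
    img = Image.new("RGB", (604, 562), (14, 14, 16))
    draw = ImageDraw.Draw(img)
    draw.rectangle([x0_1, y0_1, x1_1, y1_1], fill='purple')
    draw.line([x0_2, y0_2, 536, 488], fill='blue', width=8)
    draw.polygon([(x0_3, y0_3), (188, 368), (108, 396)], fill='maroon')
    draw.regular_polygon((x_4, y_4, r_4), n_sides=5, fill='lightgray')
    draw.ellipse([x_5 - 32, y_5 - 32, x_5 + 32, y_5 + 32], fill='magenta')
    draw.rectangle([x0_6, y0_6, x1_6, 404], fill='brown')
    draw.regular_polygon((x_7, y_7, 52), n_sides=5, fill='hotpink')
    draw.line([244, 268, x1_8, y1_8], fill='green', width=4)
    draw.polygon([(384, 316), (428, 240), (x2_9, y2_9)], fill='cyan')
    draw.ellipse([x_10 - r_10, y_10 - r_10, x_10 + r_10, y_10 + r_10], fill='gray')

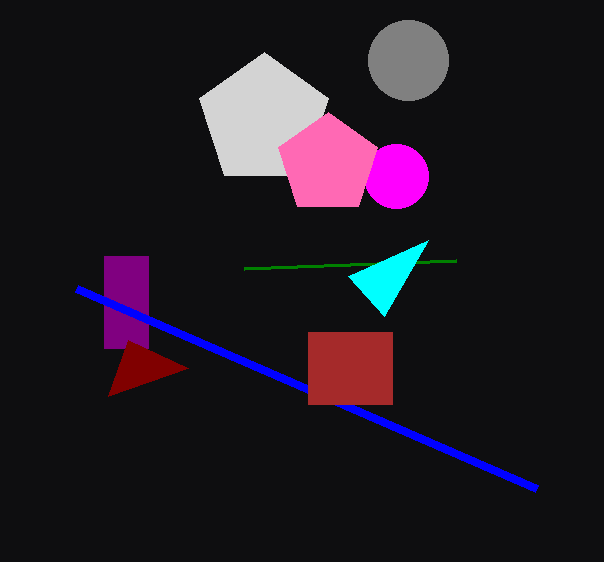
x0_1 = 104, y0_1 = 256, x1_1 = 148, y1_1 = 348, x0_2 = 76, y0_2 = 288, x0_3 = 128, y0_3 = 340, x_4 = 264, y_4 = 120, r_4 = 68, x_5 = 396, y_5 = 176, x0_6 = 308, y0_6 = 332, x1_6 = 392, x_7 = 328, y_7 = 164, x1_8 = 456, y1_8 = 260, x2_9 = 348, y2_9 = 276, x_10 = 408, y_10 = 60, r_10 = 40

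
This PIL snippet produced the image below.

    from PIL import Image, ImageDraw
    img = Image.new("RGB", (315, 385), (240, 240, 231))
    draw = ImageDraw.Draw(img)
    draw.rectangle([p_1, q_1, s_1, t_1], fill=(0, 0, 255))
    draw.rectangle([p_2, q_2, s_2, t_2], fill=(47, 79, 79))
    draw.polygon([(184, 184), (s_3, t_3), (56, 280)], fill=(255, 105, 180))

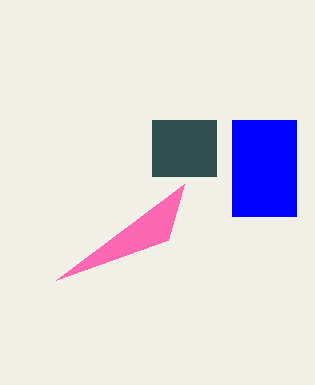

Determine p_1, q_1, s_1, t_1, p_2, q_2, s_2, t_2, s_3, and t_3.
p_1 = 232
q_1 = 120
s_1 = 296
t_1 = 216
p_2 = 152
q_2 = 120
s_2 = 216
t_2 = 176
s_3 = 168
t_3 = 240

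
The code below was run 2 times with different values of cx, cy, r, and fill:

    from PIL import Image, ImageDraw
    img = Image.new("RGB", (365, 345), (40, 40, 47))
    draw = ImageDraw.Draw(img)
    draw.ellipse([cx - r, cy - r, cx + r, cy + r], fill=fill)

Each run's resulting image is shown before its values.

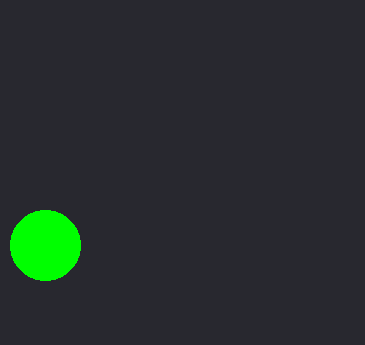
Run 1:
cx = 45, cy = 245, r = 35, fill = 'lime'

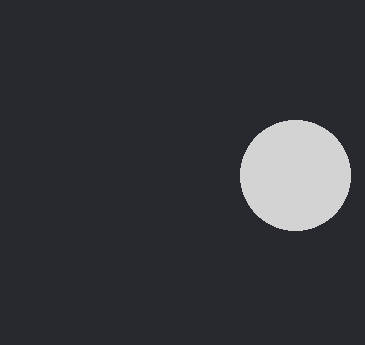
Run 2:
cx = 295; cy = 175; r = 55; fill = 'lightgray'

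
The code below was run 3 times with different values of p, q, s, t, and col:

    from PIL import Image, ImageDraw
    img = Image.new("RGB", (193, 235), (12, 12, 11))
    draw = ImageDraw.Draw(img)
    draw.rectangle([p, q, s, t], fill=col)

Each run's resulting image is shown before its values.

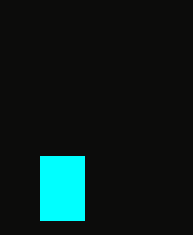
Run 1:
p = 40
q = 156
s = 84
t = 220
col = 'cyan'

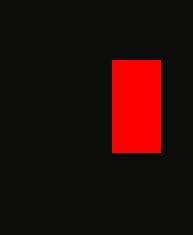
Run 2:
p = 112
q = 60
s = 160
t = 152
col = 'red'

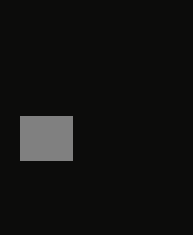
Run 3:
p = 20
q = 116
s = 72
t = 160
col = 'gray'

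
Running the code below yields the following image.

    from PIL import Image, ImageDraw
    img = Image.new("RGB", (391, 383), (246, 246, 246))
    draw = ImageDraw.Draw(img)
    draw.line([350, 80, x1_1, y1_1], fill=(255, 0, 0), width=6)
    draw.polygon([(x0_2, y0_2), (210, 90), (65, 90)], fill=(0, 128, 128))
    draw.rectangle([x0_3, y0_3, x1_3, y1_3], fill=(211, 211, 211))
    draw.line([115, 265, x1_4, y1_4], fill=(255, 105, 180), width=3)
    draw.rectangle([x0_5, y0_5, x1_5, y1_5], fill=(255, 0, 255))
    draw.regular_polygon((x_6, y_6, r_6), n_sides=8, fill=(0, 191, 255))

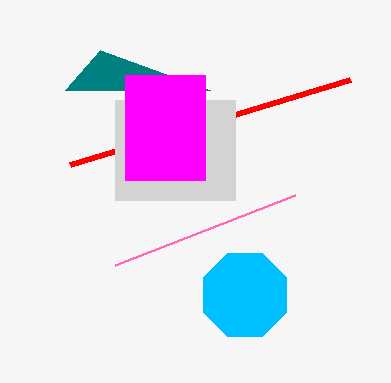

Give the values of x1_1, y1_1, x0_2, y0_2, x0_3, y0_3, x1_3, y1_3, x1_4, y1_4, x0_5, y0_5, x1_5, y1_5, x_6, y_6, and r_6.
x1_1 = 70
y1_1 = 165
x0_2 = 100
y0_2 = 50
x0_3 = 115
y0_3 = 100
x1_3 = 235
y1_3 = 200
x1_4 = 295
y1_4 = 195
x0_5 = 125
y0_5 = 75
x1_5 = 205
y1_5 = 180
x_6 = 245
y_6 = 295
r_6 = 45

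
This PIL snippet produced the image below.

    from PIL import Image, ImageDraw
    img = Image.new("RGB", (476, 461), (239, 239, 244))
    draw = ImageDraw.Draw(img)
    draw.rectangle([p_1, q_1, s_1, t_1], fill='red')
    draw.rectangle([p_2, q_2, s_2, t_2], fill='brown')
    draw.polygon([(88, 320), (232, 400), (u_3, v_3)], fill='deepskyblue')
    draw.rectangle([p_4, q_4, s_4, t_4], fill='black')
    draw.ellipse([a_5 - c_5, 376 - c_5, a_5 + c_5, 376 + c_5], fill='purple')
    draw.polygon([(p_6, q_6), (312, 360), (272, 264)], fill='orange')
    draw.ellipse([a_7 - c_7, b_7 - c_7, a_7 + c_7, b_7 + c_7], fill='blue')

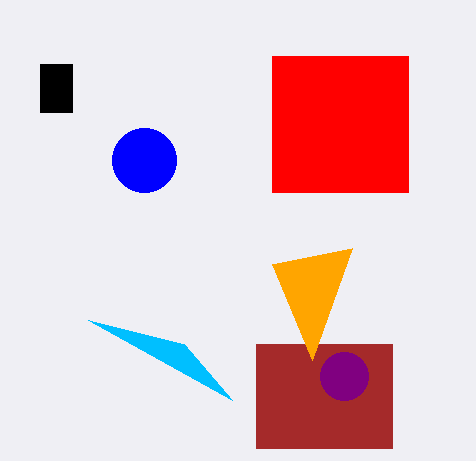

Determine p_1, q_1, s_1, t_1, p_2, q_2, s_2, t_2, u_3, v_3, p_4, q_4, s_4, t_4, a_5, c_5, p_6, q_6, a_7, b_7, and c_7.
p_1 = 272; q_1 = 56; s_1 = 408; t_1 = 192; p_2 = 256; q_2 = 344; s_2 = 392; t_2 = 448; u_3 = 184; v_3 = 344; p_4 = 40; q_4 = 64; s_4 = 72; t_4 = 112; a_5 = 344; c_5 = 24; p_6 = 352; q_6 = 248; a_7 = 144; b_7 = 160; c_7 = 32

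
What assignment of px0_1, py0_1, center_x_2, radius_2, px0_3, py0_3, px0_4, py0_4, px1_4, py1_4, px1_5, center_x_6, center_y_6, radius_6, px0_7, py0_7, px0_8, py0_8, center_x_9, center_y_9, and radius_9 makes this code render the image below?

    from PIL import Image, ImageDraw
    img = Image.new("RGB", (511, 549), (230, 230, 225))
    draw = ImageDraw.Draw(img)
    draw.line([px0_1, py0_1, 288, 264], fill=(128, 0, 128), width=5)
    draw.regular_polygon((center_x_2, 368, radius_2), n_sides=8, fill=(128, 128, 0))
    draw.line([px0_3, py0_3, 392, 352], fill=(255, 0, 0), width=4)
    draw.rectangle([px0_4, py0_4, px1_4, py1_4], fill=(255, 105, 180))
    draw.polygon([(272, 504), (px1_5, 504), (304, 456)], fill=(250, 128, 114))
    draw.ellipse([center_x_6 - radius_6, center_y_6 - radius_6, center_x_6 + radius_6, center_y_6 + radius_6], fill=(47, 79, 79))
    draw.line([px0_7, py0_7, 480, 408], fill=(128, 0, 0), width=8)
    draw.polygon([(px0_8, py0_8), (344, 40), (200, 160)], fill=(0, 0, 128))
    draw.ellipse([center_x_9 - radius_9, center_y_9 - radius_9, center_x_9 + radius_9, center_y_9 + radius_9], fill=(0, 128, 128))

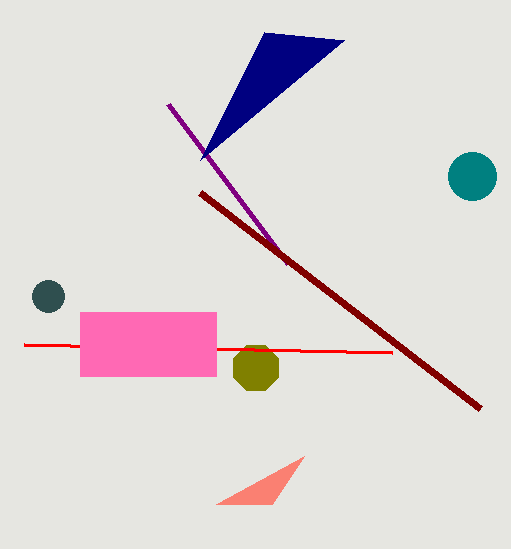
px0_1 = 168
py0_1 = 104
center_x_2 = 256
radius_2 = 24
px0_3 = 24
py0_3 = 344
px0_4 = 80
py0_4 = 312
px1_4 = 216
py1_4 = 376
px1_5 = 216
center_x_6 = 48
center_y_6 = 296
radius_6 = 16
px0_7 = 200
py0_7 = 192
px0_8 = 264
py0_8 = 32
center_x_9 = 472
center_y_9 = 176
radius_9 = 24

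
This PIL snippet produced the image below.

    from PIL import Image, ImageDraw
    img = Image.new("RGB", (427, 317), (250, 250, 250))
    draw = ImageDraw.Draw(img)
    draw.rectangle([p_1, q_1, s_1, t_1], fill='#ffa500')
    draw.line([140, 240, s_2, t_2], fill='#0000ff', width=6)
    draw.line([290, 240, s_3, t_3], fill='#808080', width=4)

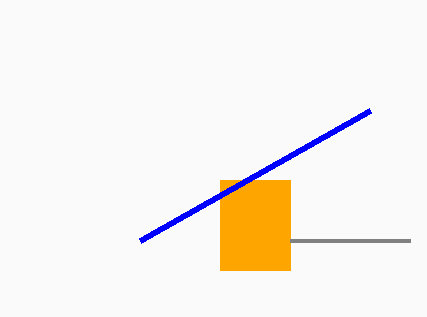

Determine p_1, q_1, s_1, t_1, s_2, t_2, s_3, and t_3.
p_1 = 220, q_1 = 180, s_1 = 290, t_1 = 270, s_2 = 370, t_2 = 110, s_3 = 410, t_3 = 240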